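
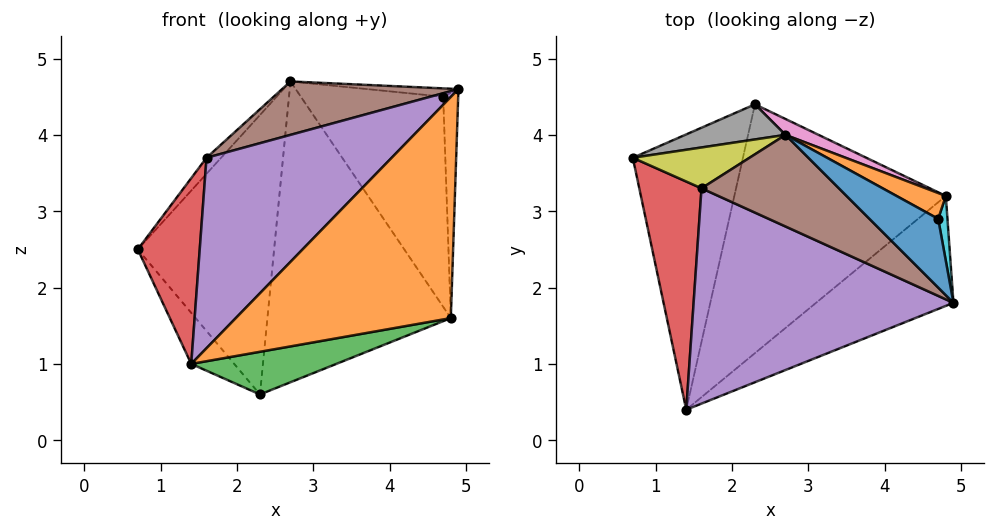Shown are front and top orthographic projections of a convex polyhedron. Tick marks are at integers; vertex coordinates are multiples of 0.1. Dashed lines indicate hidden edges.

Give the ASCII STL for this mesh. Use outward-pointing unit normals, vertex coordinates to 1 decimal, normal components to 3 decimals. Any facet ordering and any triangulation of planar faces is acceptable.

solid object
 facet normal -0.780 0.114 -0.615
  outer loop
   vertex 2.3 4.4 0.6
   vertex 1.4 0.4 1.0
   vertex 0.7 3.7 2.5
  endloop
 endfacet
 facet normal 0.632 -0.694 -0.345
  outer loop
   vertex 4.8 3.2 1.6
   vertex 4.9 1.8 4.6
   vertex 1.4 0.4 1.0
  endloop
 endfacet
 facet normal 0.299 -0.161 -0.941
  outer loop
   vertex 4.8 3.2 1.6
   vertex 1.4 0.4 1.0
   vertex 2.3 4.4 0.6
  endloop
 endfacet
 facet normal -0.796 -0.382 0.470
  outer loop
   vertex 1.6 3.3 3.7
   vertex 0.7 3.7 2.5
   vertex 1.4 0.4 1.0
  endloop
 endfacet
 facet normal -0.451 -0.591 0.669
  outer loop
   vertex 1.6 3.3 3.7
   vertex 1.4 0.4 1.0
   vertex 4.9 1.8 4.6
  endloop
 endfacet
 facet normal -0.421 -0.457 0.783
  outer loop
   vertex 2.7 4.0 4.7
   vertex 1.6 3.3 3.7
   vertex 4.9 1.8 4.6
  endloop
 endfacet
 facet normal 0.417 0.908 0.048
  outer loop
   vertex 2.7 4.0 4.7
   vertex 4.8 3.2 1.6
   vertex 2.3 4.4 0.6
  endloop
 endfacet
 facet normal -0.275 0.954 0.120
  outer loop
   vertex 2.7 4.0 4.7
   vertex 2.3 4.4 0.6
   vertex 0.7 3.7 2.5
  endloop
 endfacet
 facet normal -0.733 0.248 0.633
  outer loop
   vertex 2.7 4.0 4.7
   vertex 0.7 3.7 2.5
   vertex 1.6 3.3 3.7
  endloop
 endfacet
 facet normal 0.982 0.183 0.053
  outer loop
   vertex 4.7 2.9 4.5
   vertex 4.9 1.8 4.6
   vertex 4.8 3.2 1.6
  endloop
 endfacet
 facet normal 0.163 0.119 0.979
  outer loop
   vertex 4.7 2.9 4.5
   vertex 2.7 4.0 4.7
   vertex 4.9 1.8 4.6
  endloop
 endfacet
 facet normal 0.487 0.867 0.106
  outer loop
   vertex 4.7 2.9 4.5
   vertex 4.8 3.2 1.6
   vertex 2.7 4.0 4.7
  endloop
 endfacet
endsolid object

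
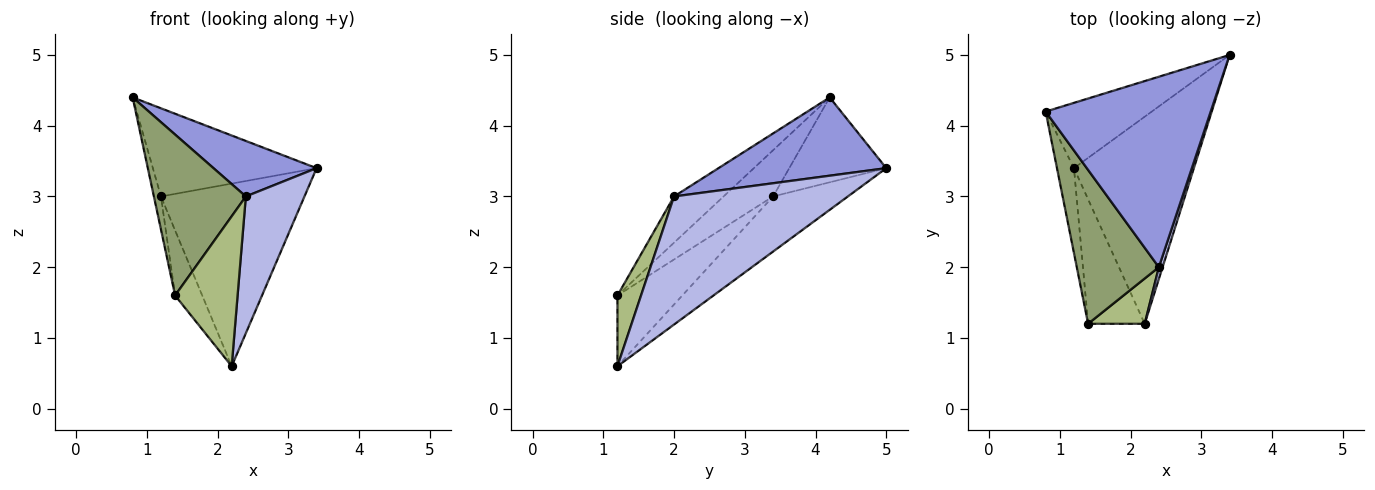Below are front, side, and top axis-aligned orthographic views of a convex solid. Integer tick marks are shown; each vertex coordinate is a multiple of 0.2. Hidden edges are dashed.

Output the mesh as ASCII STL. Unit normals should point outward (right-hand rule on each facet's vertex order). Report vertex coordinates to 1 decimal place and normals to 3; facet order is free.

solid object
 facet normal -0.430 0.726 -0.537
  outer loop
   vertex 1.2 3.4 3.0
   vertex 0.8 4.2 4.4
   vertex 3.4 5.0 3.4
  endloop
 endfacet
 facet normal -0.326 0.625 -0.709
  outer loop
   vertex 1.2 3.4 3.0
   vertex 3.4 5.0 3.4
   vertex 2.2 1.2 0.6
  endloop
 endfacet
 facet normal 0.414 -0.255 0.874
  outer loop
   vertex 2.4 2.0 3.0
   vertex 3.4 5.0 3.4
   vertex 0.8 4.2 4.4
  endloop
 endfacet
 facet normal 0.947 -0.319 0.028
  outer loop
   vertex 2.4 2.0 3.0
   vertex 2.2 1.2 0.6
   vertex 3.4 5.0 3.4
  endloop
 endfacet
 facet normal -0.363 -0.674 0.644
  outer loop
   vertex 1.4 1.2 1.6
   vertex 2.4 2.0 3.0
   vertex 0.8 4.2 4.4
  endloop
 endfacet
 facet normal 0.340 -0.900 0.272
  outer loop
   vertex 1.4 1.2 1.6
   vertex 2.2 1.2 0.6
   vertex 2.4 2.0 3.0
  endloop
 endfacet
 facet normal -0.930 0.133 -0.342
  outer loop
   vertex 1.4 1.2 1.6
   vertex 0.8 4.2 4.4
   vertex 1.2 3.4 3.0
  endloop
 endfacet
 facet normal -0.742 0.310 -0.594
  outer loop
   vertex 1.4 1.2 1.6
   vertex 1.2 3.4 3.0
   vertex 2.2 1.2 0.6
  endloop
 endfacet
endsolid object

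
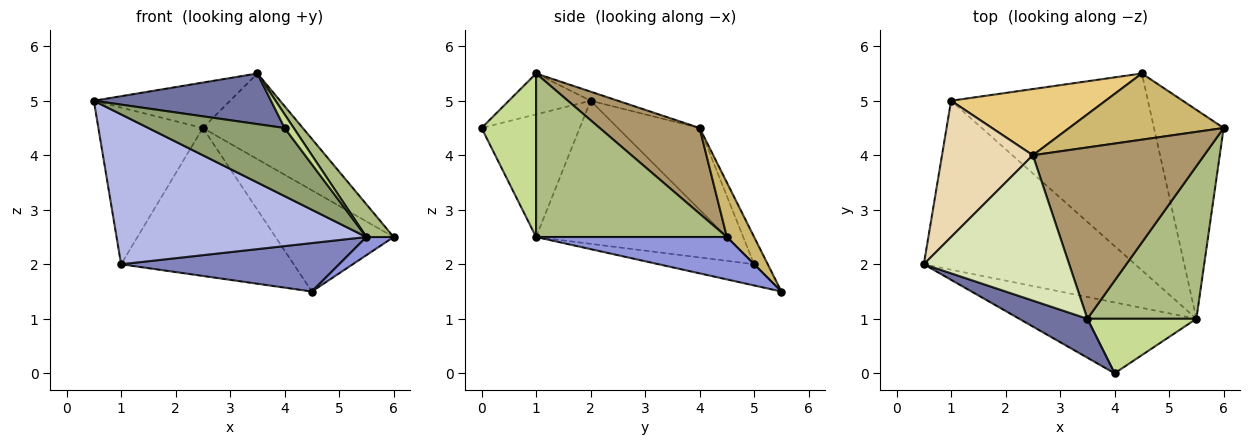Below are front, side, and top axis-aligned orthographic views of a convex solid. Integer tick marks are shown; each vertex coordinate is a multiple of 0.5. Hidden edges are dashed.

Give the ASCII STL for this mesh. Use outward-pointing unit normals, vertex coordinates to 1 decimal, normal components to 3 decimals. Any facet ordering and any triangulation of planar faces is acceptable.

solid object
 facet normal -0.344 -0.744 0.573
  outer loop
   vertex 3.5 1.0 5.5
   vertex 0.5 2.0 5.0
   vertex 4.0 0.0 4.5
  endloop
 endfacet
 facet normal -0.104 -0.238 -0.966
  outer loop
   vertex 5.5 1.0 2.5
   vertex 1.0 5.0 2.0
   vertex 4.5 5.5 1.5
  endloop
 endfacet
 facet normal 0.519 -0.074 -0.852
  outer loop
   vertex 5.5 1.0 2.5
   vertex 4.5 5.5 1.5
   vertex 6.0 4.5 2.5
  endloop
 endfacet
 facet normal -0.452 -0.592 -0.667
  outer loop
   vertex 5.5 1.0 2.5
   vertex 0.5 2.0 5.0
   vertex 1.0 5.0 2.0
  endloop
 endfacet
 facet normal -0.447 -0.620 -0.645
  outer loop
   vertex 5.5 1.0 2.5
   vertex 4.0 0.0 4.5
   vertex 0.5 2.0 5.0
  endloop
 endfacet
 facet normal 0.826 -0.118 0.551
  outer loop
   vertex 5.5 1.0 2.5
   vertex 6.0 4.5 2.5
   vertex 3.5 1.0 5.5
  endloop
 endfacet
 facet normal 0.824 -0.137 0.549
  outer loop
   vertex 5.5 1.0 2.5
   vertex 3.5 1.0 5.5
   vertex 4.0 0.0 4.5
  endloop
 endfacet
 facet normal -0.060 0.298 0.953
  outer loop
   vertex 2.5 4.0 4.5
   vertex 0.5 2.0 5.0
   vertex 3.5 1.0 5.5
  endloop
 endfacet
 facet normal 0.408 0.408 0.816
  outer loop
   vertex 2.5 4.0 4.5
   vertex 3.5 1.0 5.5
   vertex 6.0 4.5 2.5
  endloop
 endfacet
 facet normal 0.190 0.822 0.537
  outer loop
   vertex 2.5 4.0 4.5
   vertex 6.0 4.5 2.5
   vertex 4.5 5.5 1.5
  endloop
 endfacet
 facet normal -0.072 0.910 0.407
  outer loop
   vertex 2.5 4.0 4.5
   vertex 4.5 5.5 1.5
   vertex 1.0 5.0 2.0
  endloop
 endfacet
 facet normal -0.509 0.650 0.565
  outer loop
   vertex 2.5 4.0 4.5
   vertex 1.0 5.0 2.0
   vertex 0.5 2.0 5.0
  endloop
 endfacet
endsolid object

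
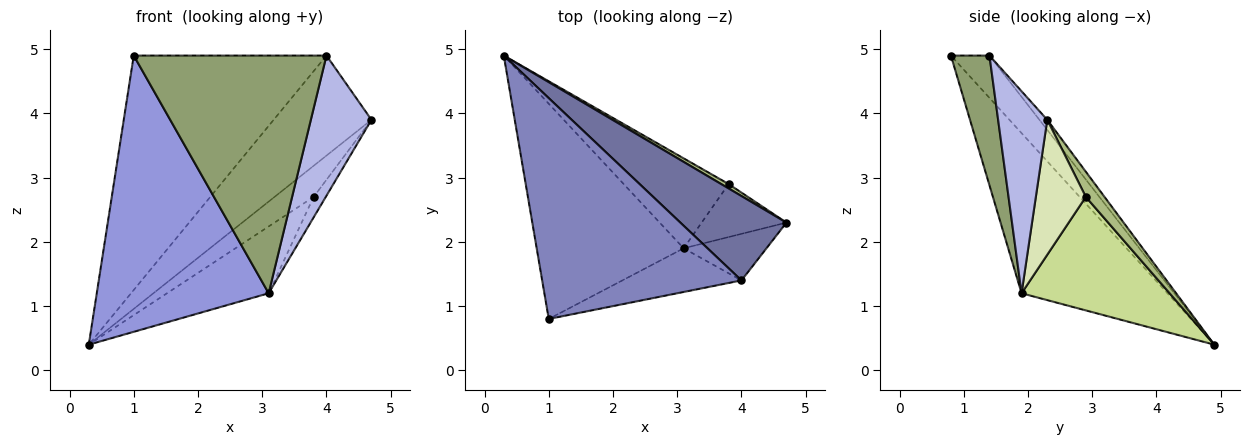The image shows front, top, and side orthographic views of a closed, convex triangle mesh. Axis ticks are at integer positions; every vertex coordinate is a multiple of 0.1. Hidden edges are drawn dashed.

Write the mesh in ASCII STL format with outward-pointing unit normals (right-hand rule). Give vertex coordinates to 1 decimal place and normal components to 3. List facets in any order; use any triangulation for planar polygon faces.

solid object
 facet normal -0.061 0.763 0.644
  outer loop
   vertex 4.0 1.4 4.9
   vertex 4.7 2.3 3.9
   vertex 0.3 4.9 0.4
  endloop
 endfacet
 facet normal -0.144 0.720 0.679
  outer loop
   vertex 4.0 1.4 4.9
   vertex 0.3 4.9 0.4
   vertex 1.0 0.8 4.9
  endloop
 endfacet
 facet normal -0.556 -0.655 -0.511
  outer loop
   vertex 3.1 1.9 1.2
   vertex 1.0 0.8 4.9
   vertex 0.3 4.9 0.4
  endloop
 endfacet
 facet normal 0.610 -0.752 -0.250
  outer loop
   vertex 3.1 1.9 1.2
   vertex 4.7 2.3 3.9
   vertex 4.0 1.4 4.9
  endloop
 endfacet
 facet normal 0.193 -0.965 -0.177
  outer loop
   vertex 3.1 1.9 1.2
   vertex 4.0 1.4 4.9
   vertex 1.0 0.8 4.9
  endloop
 endfacet
 facet normal 0.428 0.895 0.126
  outer loop
   vertex 3.8 2.9 2.7
   vertex 0.3 4.9 0.4
   vertex 4.7 2.3 3.9
  endloop
 endfacet
 facet normal 0.656 0.450 -0.606
  outer loop
   vertex 3.8 2.9 2.7
   vertex 3.1 1.9 1.2
   vertex 0.3 4.9 0.4
  endloop
 endfacet
 facet normal 0.829 0.201 -0.521
  outer loop
   vertex 3.8 2.9 2.7
   vertex 4.7 2.3 3.9
   vertex 3.1 1.9 1.2
  endloop
 endfacet
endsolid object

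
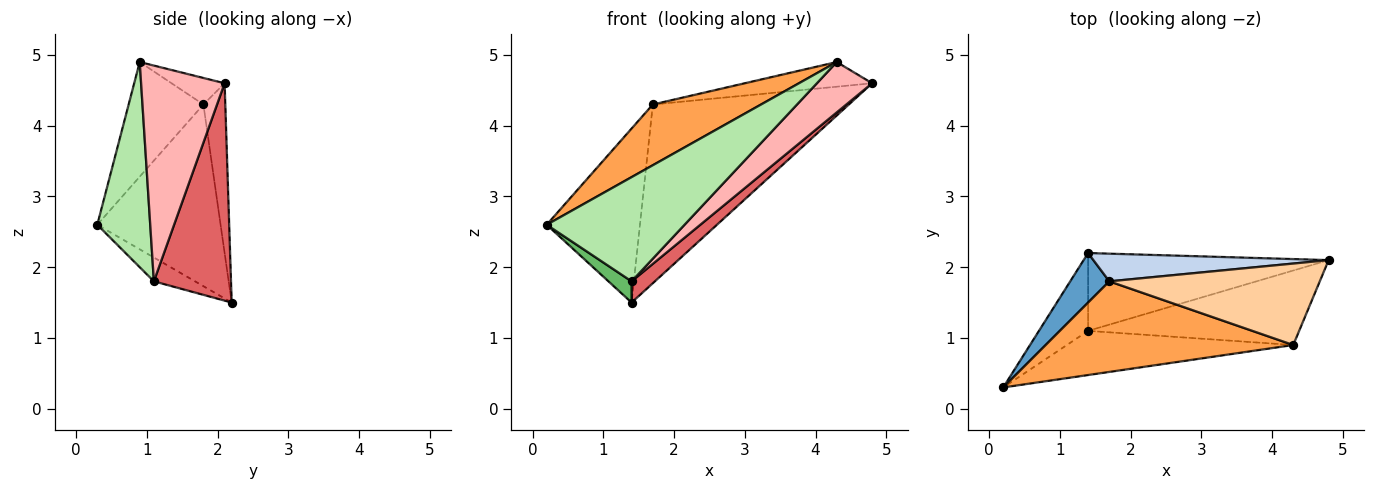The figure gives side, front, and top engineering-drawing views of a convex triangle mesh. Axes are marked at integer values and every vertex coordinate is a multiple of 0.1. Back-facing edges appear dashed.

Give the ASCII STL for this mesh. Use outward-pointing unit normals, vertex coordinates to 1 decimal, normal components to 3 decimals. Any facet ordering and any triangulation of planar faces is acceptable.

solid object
 facet normal -0.786 0.594 0.169
  outer loop
   vertex 1.7 1.8 4.3
   vertex 1.4 2.2 1.5
   vertex 0.2 0.3 2.6
  endloop
 endfacet
 facet normal -0.110 0.982 0.152
  outer loop
   vertex 1.7 1.8 4.3
   vertex 4.8 2.1 4.6
   vertex 1.4 2.2 1.5
  endloop
 endfacet
 facet normal -0.359 -0.520 0.775
  outer loop
   vertex 1.7 1.8 4.3
   vertex 0.2 0.3 2.6
   vertex 4.3 0.9 4.9
  endloop
 endfacet
 facet normal -0.120 0.287 0.950
  outer loop
   vertex 1.7 1.8 4.3
   vertex 4.3 0.9 4.9
   vertex 4.8 2.1 4.6
  endloop
 endfacet
 facet normal -0.424 -0.238 -0.874
  outer loop
   vertex 1.4 1.1 1.8
   vertex 0.2 0.3 2.6
   vertex 1.4 2.2 1.5
  endloop
 endfacet
 facet normal 0.333 -0.868 -0.368
  outer loop
   vertex 1.4 1.1 1.8
   vertex 4.3 0.9 4.9
   vertex 0.2 0.3 2.6
  endloop
 endfacet
 facet normal 0.657 -0.198 -0.727
  outer loop
   vertex 1.4 1.1 1.8
   vertex 1.4 2.2 1.5
   vertex 4.8 2.1 4.6
  endloop
 endfacet
 facet normal 0.646 -0.427 -0.632
  outer loop
   vertex 1.4 1.1 1.8
   vertex 4.8 2.1 4.6
   vertex 4.3 0.9 4.9
  endloop
 endfacet
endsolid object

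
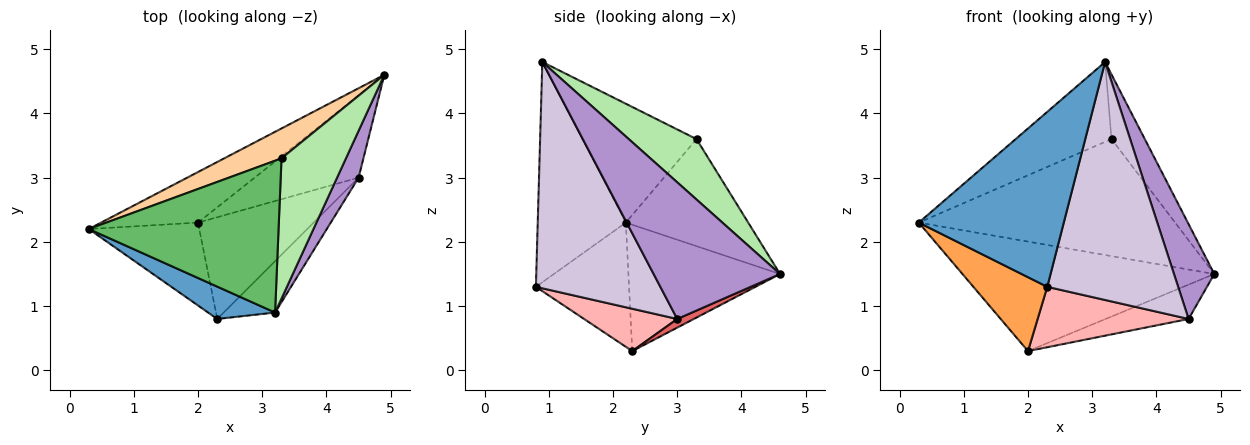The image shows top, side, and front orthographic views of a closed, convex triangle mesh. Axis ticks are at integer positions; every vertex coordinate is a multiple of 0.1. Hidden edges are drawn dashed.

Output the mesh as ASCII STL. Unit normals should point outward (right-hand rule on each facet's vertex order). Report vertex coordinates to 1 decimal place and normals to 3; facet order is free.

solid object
 facet normal -0.513 -0.844 0.156
  outer loop
   vertex 2.3 0.8 1.3
   vertex 3.2 0.9 4.8
   vertex 0.3 2.2 2.3
  endloop
 endfacet
 facet normal -0.480 0.797 -0.368
  outer loop
   vertex 2.0 2.3 0.3
   vertex 0.3 2.2 2.3
   vertex 4.9 4.6 1.5
  endloop
 endfacet
 facet normal -0.643 -0.510 -0.572
  outer loop
   vertex 2.0 2.3 0.3
   vertex 2.3 0.8 1.3
   vertex 0.3 2.2 2.3
  endloop
 endfacet
 facet normal -0.420 0.879 0.225
  outer loop
   vertex 3.3 3.3 3.6
   vertex 4.9 4.6 1.5
   vertex 0.3 2.2 2.3
  endloop
 endfacet
 facet normal -0.485 0.407 0.774
  outer loop
   vertex 3.3 3.3 3.6
   vertex 0.3 2.2 2.3
   vertex 3.2 0.9 4.8
  endloop
 endfacet
 facet normal 0.648 0.319 0.691
  outer loop
   vertex 3.3 3.3 3.6
   vertex 3.2 0.9 4.8
   vertex 4.9 4.6 1.5
  endloop
 endfacet
 facet normal 0.077 0.383 -0.920
  outer loop
   vertex 4.5 3.0 0.8
   vertex 2.0 2.3 0.3
   vertex 4.9 4.6 1.5
  endloop
 endfacet
 facet normal 0.300 -0.487 -0.820
  outer loop
   vertex 4.5 3.0 0.8
   vertex 2.3 0.8 1.3
   vertex 2.0 2.3 0.3
  endloop
 endfacet
 facet normal 0.942 -0.300 0.148
  outer loop
   vertex 4.5 3.0 0.8
   vertex 4.9 4.6 1.5
   vertex 3.2 0.9 4.8
  endloop
 endfacet
 facet normal 0.681 -0.716 -0.155
  outer loop
   vertex 4.5 3.0 0.8
   vertex 3.2 0.9 4.8
   vertex 2.3 0.8 1.3
  endloop
 endfacet
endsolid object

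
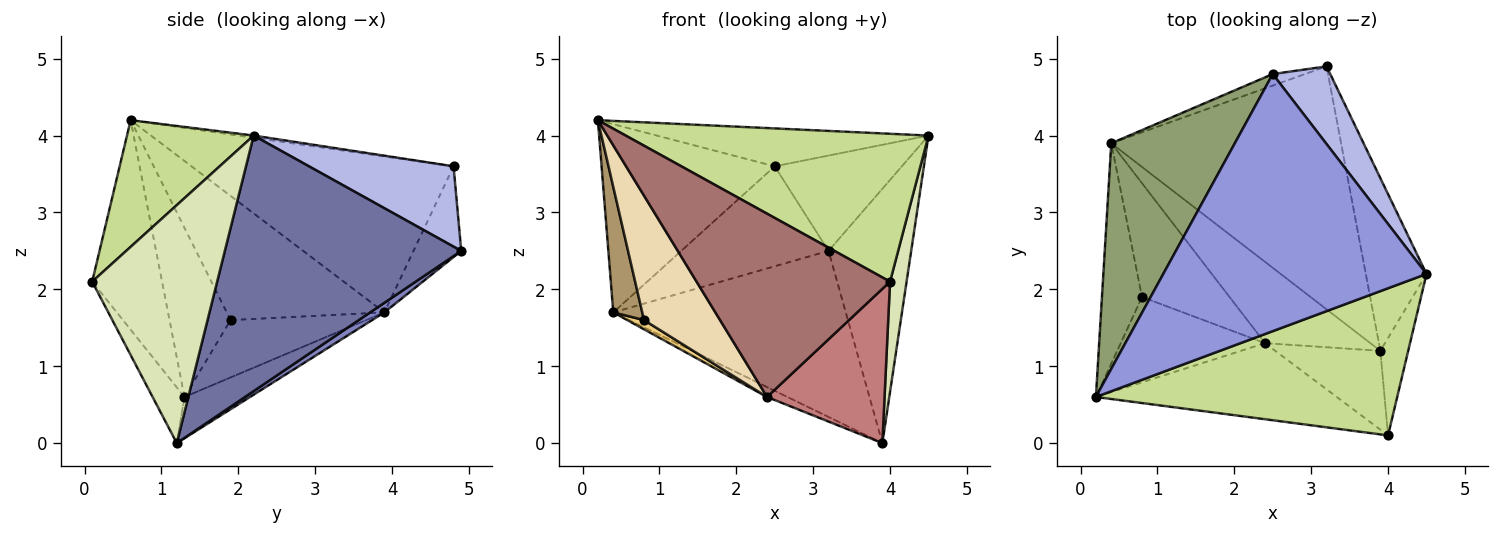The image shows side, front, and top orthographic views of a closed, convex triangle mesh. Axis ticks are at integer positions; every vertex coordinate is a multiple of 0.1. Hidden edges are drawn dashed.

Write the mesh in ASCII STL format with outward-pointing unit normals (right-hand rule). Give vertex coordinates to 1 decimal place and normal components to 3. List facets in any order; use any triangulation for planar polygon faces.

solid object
 facet normal 0.921 0.322 -0.219
  outer loop
   vertex 3.9 1.2 0.0
   vertex 3.2 4.9 2.5
   vertex 4.5 2.2 4.0
  endloop
 endfacet
 facet normal 0.034 0.564 -0.825
  outer loop
   vertex 0.4 3.9 1.7
   vertex 3.2 4.9 2.5
   vertex 3.9 1.2 0.0
  endloop
 endfacet
 facet normal -0.008 0.146 0.989
  outer loop
   vertex 2.5 4.8 3.6
   vertex 0.2 0.6 4.2
   vertex 4.5 2.2 4.0
  endloop
 endfacet
 facet normal 0.661 0.582 0.474
  outer loop
   vertex 2.5 4.8 3.6
   vertex 4.5 2.2 4.0
   vertex 3.2 4.9 2.5
  endloop
 endfacet
 facet normal -0.696 0.460 0.551
  outer loop
   vertex 2.5 4.8 3.6
   vertex 0.4 3.9 1.7
   vertex 0.2 0.6 4.2
  endloop
 endfacet
 facet normal -0.307 0.946 -0.109
  outer loop
   vertex 2.5 4.8 3.6
   vertex 3.2 4.9 2.5
   vertex 0.4 3.9 1.7
  endloop
 endfacet
 facet normal 0.284 -0.680 0.676
  outer loop
   vertex 4.0 0.1 2.1
   vertex 4.5 2.2 4.0
   vertex 0.2 0.6 4.2
  endloop
 endfacet
 facet normal 0.985 -0.130 -0.115
  outer loop
   vertex 4.0 0.1 2.1
   vertex 3.9 1.2 0.0
   vertex 4.5 2.2 4.0
  endloop
 endfacet
 facet normal -0.937 -0.172 -0.303
  outer loop
   vertex 0.8 1.9 1.6
   vertex 0.2 0.6 4.2
   vertex 0.4 3.9 1.7
  endloop
 endfacet
 facet normal -0.363 0.113 -0.925
  outer loop
   vertex 2.4 1.3 0.6
   vertex 0.4 3.9 1.7
   vertex 3.9 1.2 0.0
  endloop
 endfacet
 facet normal -0.547 -0.068 -0.834
  outer loop
   vertex 2.4 1.3 0.6
   vertex 0.8 1.9 1.6
   vertex 0.4 3.9 1.7
  endloop
 endfacet
 facet normal -0.552 -0.688 -0.471
  outer loop
   vertex 2.4 1.3 0.6
   vertex 0.2 0.6 4.2
   vertex 0.8 1.9 1.6
  endloop
 endfacet
 facet normal -0.316 -0.876 -0.364
  outer loop
   vertex 2.4 1.3 0.6
   vertex 4.0 0.1 2.1
   vertex 0.2 0.6 4.2
  endloop
 endfacet
 facet normal -0.235 -0.866 -0.442
  outer loop
   vertex 2.4 1.3 0.6
   vertex 3.9 1.2 0.0
   vertex 4.0 0.1 2.1
  endloop
 endfacet
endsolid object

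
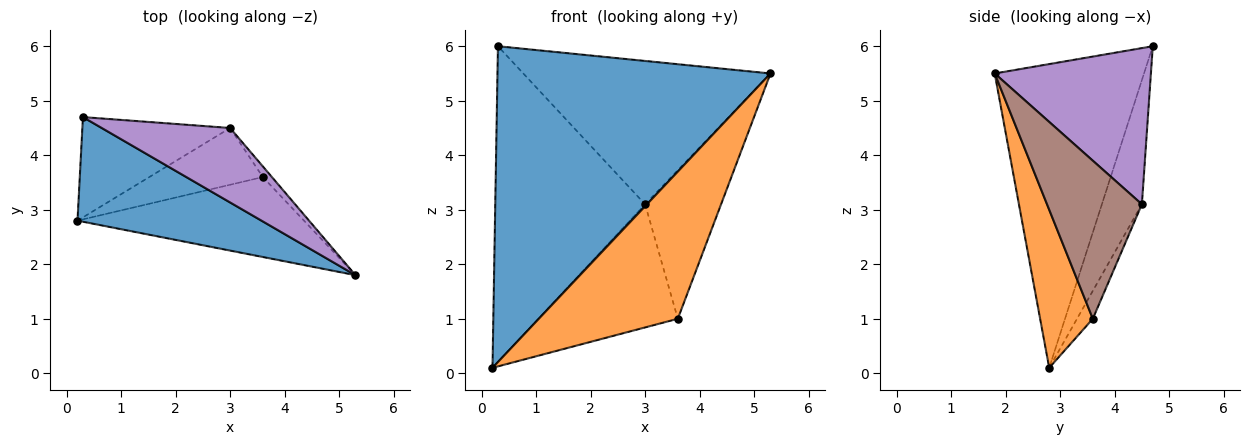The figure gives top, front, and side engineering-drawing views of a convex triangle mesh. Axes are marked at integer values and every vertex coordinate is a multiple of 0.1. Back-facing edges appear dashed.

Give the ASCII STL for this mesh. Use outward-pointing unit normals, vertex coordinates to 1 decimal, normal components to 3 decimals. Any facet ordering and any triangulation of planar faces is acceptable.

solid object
 facet normal -0.461 -0.843 0.279
  outer loop
   vertex 0.3 4.7 6.0
   vertex 0.2 2.8 0.1
   vertex 5.3 1.8 5.5
  endloop
 endfacet
 facet normal 0.316 -0.834 -0.453
  outer loop
   vertex 3.6 3.6 1.0
   vertex 5.3 1.8 5.5
   vertex 0.2 2.8 0.1
  endloop
 endfacet
 facet normal -0.247 0.924 -0.293
  outer loop
   vertex 3.0 4.5 3.1
   vertex 0.2 2.8 0.1
   vertex 0.3 4.7 6.0
  endloop
 endfacet
 facet normal -0.102 0.903 -0.416
  outer loop
   vertex 3.0 4.5 3.1
   vertex 3.6 3.6 1.0
   vertex 0.2 2.8 0.1
  endloop
 endfacet
 facet normal 0.489 0.774 0.402
  outer loop
   vertex 3.0 4.5 3.1
   vertex 0.3 4.7 6.0
   vertex 5.3 1.8 5.5
  endloop
 endfacet
 facet normal 0.780 0.624 -0.045
  outer loop
   vertex 3.0 4.5 3.1
   vertex 5.3 1.8 5.5
   vertex 3.6 3.6 1.0
  endloop
 endfacet
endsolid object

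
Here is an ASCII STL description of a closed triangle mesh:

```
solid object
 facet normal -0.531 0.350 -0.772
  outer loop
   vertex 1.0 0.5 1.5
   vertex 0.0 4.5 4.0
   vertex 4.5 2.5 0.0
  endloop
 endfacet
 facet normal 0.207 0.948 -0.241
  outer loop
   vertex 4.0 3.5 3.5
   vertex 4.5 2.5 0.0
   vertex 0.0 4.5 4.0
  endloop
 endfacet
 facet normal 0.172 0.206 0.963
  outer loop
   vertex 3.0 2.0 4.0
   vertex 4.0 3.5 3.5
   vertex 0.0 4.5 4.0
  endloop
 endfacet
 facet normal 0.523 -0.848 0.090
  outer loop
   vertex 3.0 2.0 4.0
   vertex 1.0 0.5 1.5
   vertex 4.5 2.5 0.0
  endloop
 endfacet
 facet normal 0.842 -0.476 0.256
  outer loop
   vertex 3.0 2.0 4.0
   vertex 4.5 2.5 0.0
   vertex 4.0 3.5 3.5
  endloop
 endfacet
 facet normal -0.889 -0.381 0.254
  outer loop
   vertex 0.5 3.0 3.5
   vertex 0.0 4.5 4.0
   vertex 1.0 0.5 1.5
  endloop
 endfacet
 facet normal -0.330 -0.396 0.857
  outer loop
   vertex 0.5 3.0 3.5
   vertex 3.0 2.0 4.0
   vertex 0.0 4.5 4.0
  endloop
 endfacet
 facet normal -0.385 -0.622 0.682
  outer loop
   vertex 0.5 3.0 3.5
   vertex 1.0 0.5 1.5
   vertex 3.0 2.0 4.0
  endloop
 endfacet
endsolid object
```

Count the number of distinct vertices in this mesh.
6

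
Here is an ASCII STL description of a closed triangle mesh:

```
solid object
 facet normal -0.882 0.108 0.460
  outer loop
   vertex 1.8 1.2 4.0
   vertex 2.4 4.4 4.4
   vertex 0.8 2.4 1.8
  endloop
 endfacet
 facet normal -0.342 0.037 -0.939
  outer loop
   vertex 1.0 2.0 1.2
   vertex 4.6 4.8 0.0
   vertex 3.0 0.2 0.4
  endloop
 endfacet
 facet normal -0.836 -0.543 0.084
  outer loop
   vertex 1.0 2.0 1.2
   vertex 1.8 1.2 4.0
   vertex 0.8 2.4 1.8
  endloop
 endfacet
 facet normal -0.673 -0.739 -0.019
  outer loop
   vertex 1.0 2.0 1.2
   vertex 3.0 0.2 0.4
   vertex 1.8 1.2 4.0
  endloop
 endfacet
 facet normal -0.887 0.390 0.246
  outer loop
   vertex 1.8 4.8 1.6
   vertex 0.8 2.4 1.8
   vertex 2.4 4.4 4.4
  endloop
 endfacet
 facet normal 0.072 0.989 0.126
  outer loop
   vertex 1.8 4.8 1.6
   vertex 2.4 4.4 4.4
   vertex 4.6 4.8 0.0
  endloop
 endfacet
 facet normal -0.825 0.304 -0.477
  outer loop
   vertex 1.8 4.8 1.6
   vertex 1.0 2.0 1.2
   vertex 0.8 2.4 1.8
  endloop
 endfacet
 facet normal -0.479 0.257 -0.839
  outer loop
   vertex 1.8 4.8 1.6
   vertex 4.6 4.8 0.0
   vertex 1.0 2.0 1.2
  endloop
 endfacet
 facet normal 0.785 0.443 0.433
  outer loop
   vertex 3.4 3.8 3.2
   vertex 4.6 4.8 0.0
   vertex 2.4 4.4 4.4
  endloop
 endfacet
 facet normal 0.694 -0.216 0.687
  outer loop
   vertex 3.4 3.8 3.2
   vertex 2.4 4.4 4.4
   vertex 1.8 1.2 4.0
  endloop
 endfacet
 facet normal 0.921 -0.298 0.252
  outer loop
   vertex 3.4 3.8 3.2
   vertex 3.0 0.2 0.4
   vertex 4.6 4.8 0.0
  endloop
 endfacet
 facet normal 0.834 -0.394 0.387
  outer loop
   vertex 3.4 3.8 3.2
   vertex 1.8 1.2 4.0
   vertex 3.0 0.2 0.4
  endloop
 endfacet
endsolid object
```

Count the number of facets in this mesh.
12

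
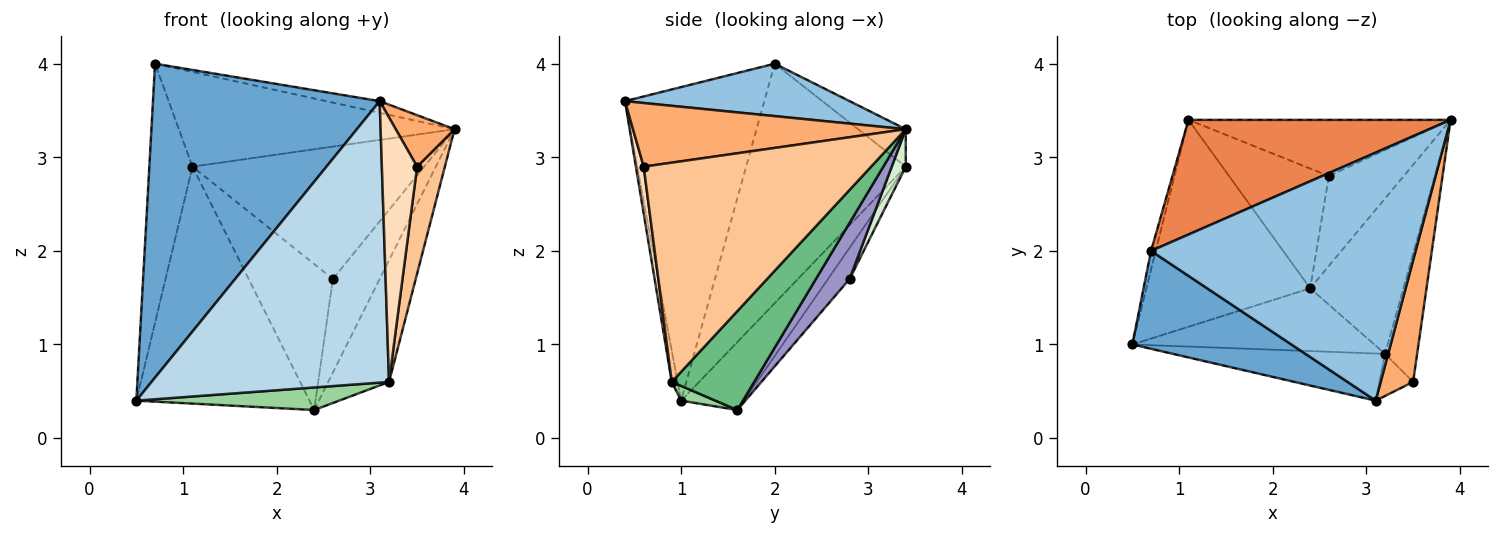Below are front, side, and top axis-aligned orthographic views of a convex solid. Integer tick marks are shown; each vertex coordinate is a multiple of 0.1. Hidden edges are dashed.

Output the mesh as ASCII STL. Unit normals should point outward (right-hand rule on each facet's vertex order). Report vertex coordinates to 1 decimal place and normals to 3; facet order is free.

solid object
 facet normal -0.506 -0.823 0.257
  outer loop
   vertex 0.7 2.0 4.0
   vertex 0.5 1.0 0.4
   vertex 3.1 0.4 3.6
  endloop
 endfacet
 facet normal 0.194 0.046 0.980
  outer loop
   vertex 0.7 2.0 4.0
   vertex 3.1 0.4 3.6
   vertex 3.9 3.4 3.3
  endloop
 endfacet
 facet normal -0.024 -0.986 -0.165
  outer loop
   vertex 3.2 0.9 0.6
   vertex 3.1 0.4 3.6
   vertex 0.5 1.0 0.4
  endloop
 endfacet
 facet normal -0.965 0.261 -0.019
  outer loop
   vertex 1.1 3.4 2.9
   vertex 0.5 1.0 0.4
   vertex 0.7 2.0 4.0
  endloop
 endfacet
 facet normal -0.109 0.633 0.766
  outer loop
   vertex 1.1 3.4 2.9
   vertex 0.7 2.0 4.0
   vertex 3.9 3.4 3.3
  endloop
 endfacet
 facet normal 0.875 -0.189 0.446
  outer loop
   vertex 3.5 0.6 2.9
   vertex 3.9 3.4 3.3
   vertex 3.1 0.4 3.6
  endloop
 endfacet
 facet normal 0.982 -0.120 -0.144
  outer loop
   vertex 3.5 0.6 2.9
   vertex 3.2 0.9 0.6
   vertex 3.9 3.4 3.3
  endloop
 endfacet
 facet normal 0.213 -0.965 -0.154
  outer loop
   vertex 3.5 0.6 2.9
   vertex 3.1 0.4 3.6
   vertex 3.2 0.9 0.6
  endloop
 endfacet
 facet normal 0.641 0.473 -0.604
  outer loop
   vertex 2.4 1.6 0.3
   vertex 3.9 3.4 3.3
   vertex 3.2 0.9 0.6
  endloop
 endfacet
 facet normal 0.057 -0.337 -0.940
  outer loop
   vertex 2.4 1.6 0.3
   vertex 3.2 0.9 0.6
   vertex 0.5 1.0 0.4
  endloop
 endfacet
 facet normal -0.263 0.727 -0.635
  outer loop
   vertex 2.4 1.6 0.3
   vertex 0.5 1.0 0.4
   vertex 1.1 3.4 2.9
  endloop
 endfacet
 facet normal 0.056 0.919 -0.390
  outer loop
   vertex 2.6 2.8 1.7
   vertex 1.1 3.4 2.9
   vertex 3.9 3.4 3.3
  endloop
 endfacet
 facet normal 0.461 0.640 -0.615
  outer loop
   vertex 2.6 2.8 1.7
   vertex 3.9 3.4 3.3
   vertex 2.4 1.6 0.3
  endloop
 endfacet
 facet normal -0.194 0.758 -0.622
  outer loop
   vertex 2.6 2.8 1.7
   vertex 2.4 1.6 0.3
   vertex 1.1 3.4 2.9
  endloop
 endfacet
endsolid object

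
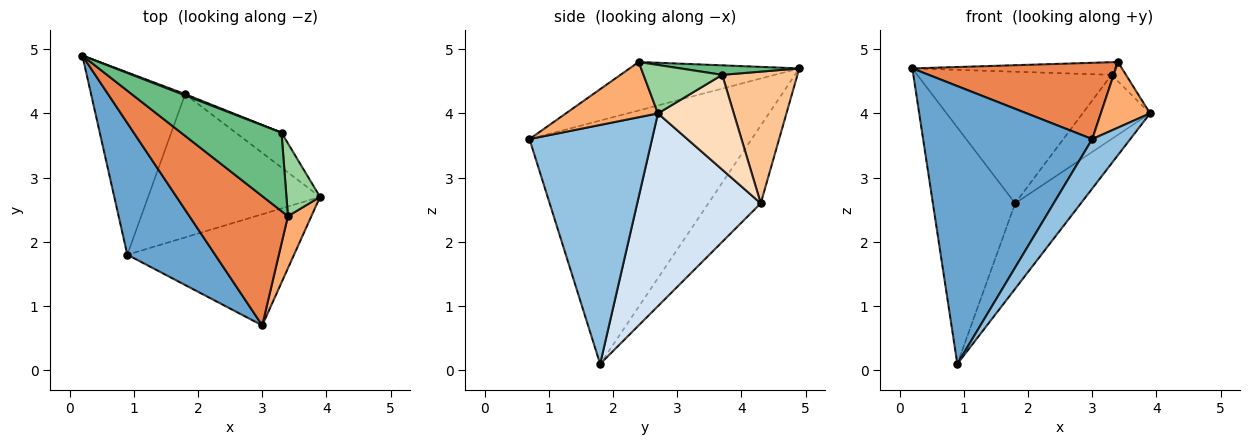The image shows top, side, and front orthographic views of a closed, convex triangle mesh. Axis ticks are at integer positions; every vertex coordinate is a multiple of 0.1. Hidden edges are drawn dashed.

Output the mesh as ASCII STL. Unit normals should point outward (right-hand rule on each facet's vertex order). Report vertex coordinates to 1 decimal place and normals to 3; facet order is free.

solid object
 facet normal -0.765 -0.582 0.276
  outer loop
   vertex 3.0 0.7 3.6
   vertex 0.2 4.9 4.7
   vertex 0.9 1.8 0.1
  endloop
 endfacet
 facet normal 0.795 -0.247 -0.554
  outer loop
   vertex 3.0 0.7 3.6
   vertex 0.9 1.8 0.1
   vertex 3.9 2.7 4.0
  endloop
 endfacet
 facet normal -0.450 0.707 -0.545
  outer loop
   vertex 1.8 4.3 2.6
   vertex 0.9 1.8 0.1
   vertex 0.2 4.9 4.7
  endloop
 endfacet
 facet normal 0.694 0.369 -0.619
  outer loop
   vertex 1.8 4.3 2.6
   vertex 3.9 2.7 4.0
   vertex 0.9 1.8 0.1
  endloop
 endfacet
 facet normal -0.390 -0.468 0.793
  outer loop
   vertex 3.4 2.4 4.8
   vertex 0.2 4.9 4.7
   vertex 3.0 0.7 3.6
  endloop
 endfacet
 facet normal 0.826 -0.442 0.351
  outer loop
   vertex 3.4 2.4 4.8
   vertex 3.0 0.7 3.6
   vertex 3.9 2.7 4.0
  endloop
 endfacet
 facet normal 0.361 0.932 0.009
  outer loop
   vertex 3.3 3.7 4.6
   vertex 1.8 4.3 2.6
   vertex 0.2 4.9 4.7
  endloop
 endfacet
 facet normal 0.703 0.625 -0.339
  outer loop
   vertex 3.3 3.7 4.6
   vertex 3.9 2.7 4.0
   vertex 1.8 4.3 2.6
  endloop
 endfacet
 facet normal 0.093 0.158 0.983
  outer loop
   vertex 3.3 3.7 4.6
   vertex 0.2 4.9 4.7
   vertex 3.4 2.4 4.8
  endloop
 endfacet
 facet normal 0.812 0.149 0.564
  outer loop
   vertex 3.3 3.7 4.6
   vertex 3.4 2.4 4.8
   vertex 3.9 2.7 4.0
  endloop
 endfacet
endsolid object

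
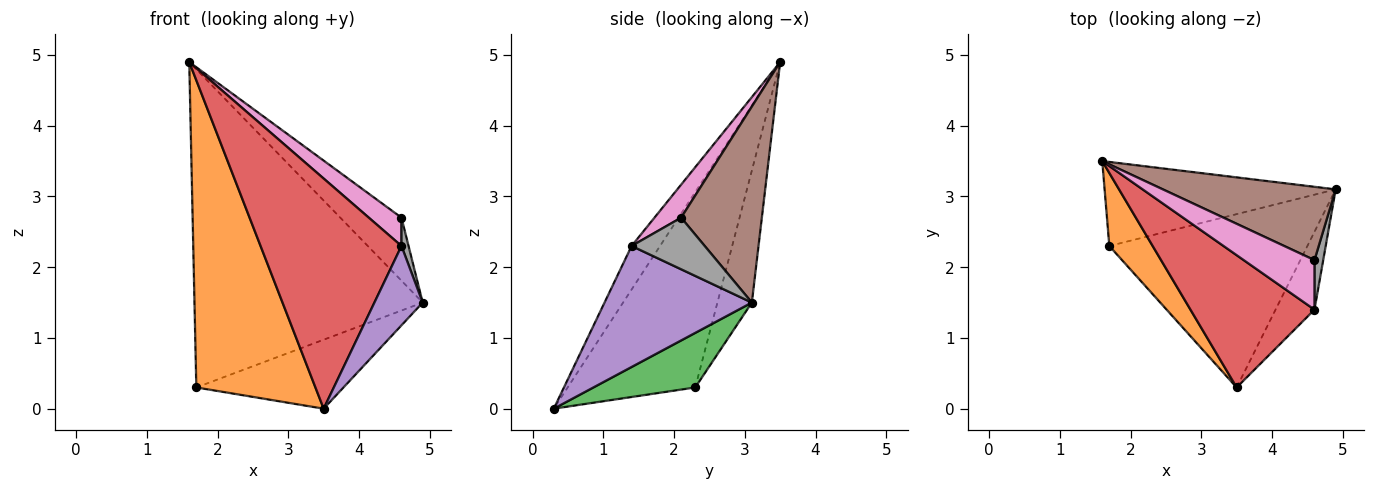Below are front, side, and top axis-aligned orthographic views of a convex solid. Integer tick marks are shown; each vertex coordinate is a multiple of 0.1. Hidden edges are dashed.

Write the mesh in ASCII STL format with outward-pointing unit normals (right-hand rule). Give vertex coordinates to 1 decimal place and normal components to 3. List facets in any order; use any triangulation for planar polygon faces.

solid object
 facet normal -0.144 0.957 -0.253
  outer loop
   vertex 1.7 2.3 0.3
   vertex 1.6 3.5 4.9
   vertex 4.9 3.1 1.5
  endloop
 endfacet
 facet normal -0.722 -0.673 0.160
  outer loop
   vertex 1.7 2.3 0.3
   vertex 3.5 0.3 0.0
   vertex 1.6 3.5 4.9
  endloop
 endfacet
 facet normal 0.248 0.358 -0.900
  outer loop
   vertex 1.7 2.3 0.3
   vertex 4.9 3.1 1.5
   vertex 3.5 0.3 0.0
  endloop
 endfacet
 facet normal -0.172 -0.854 0.491
  outer loop
   vertex 4.6 1.4 2.3
   vertex 1.6 3.5 4.9
   vertex 3.5 0.3 0.0
  endloop
 endfacet
 facet normal 0.909 -0.298 -0.292
  outer loop
   vertex 4.6 1.4 2.3
   vertex 3.5 0.3 0.0
   vertex 4.9 3.1 1.5
  endloop
 endfacet
 facet normal 0.652 0.494 0.575
  outer loop
   vertex 4.6 2.1 2.7
   vertex 4.9 3.1 1.5
   vertex 1.6 3.5 4.9
  endloop
 endfacet
 facet normal 0.376 -0.460 0.805
  outer loop
   vertex 4.6 2.1 2.7
   vertex 1.6 3.5 4.9
   vertex 4.6 1.4 2.3
  endloop
 endfacet
 facet normal 0.982 -0.095 0.166
  outer loop
   vertex 4.6 2.1 2.7
   vertex 4.6 1.4 2.3
   vertex 4.9 3.1 1.5
  endloop
 endfacet
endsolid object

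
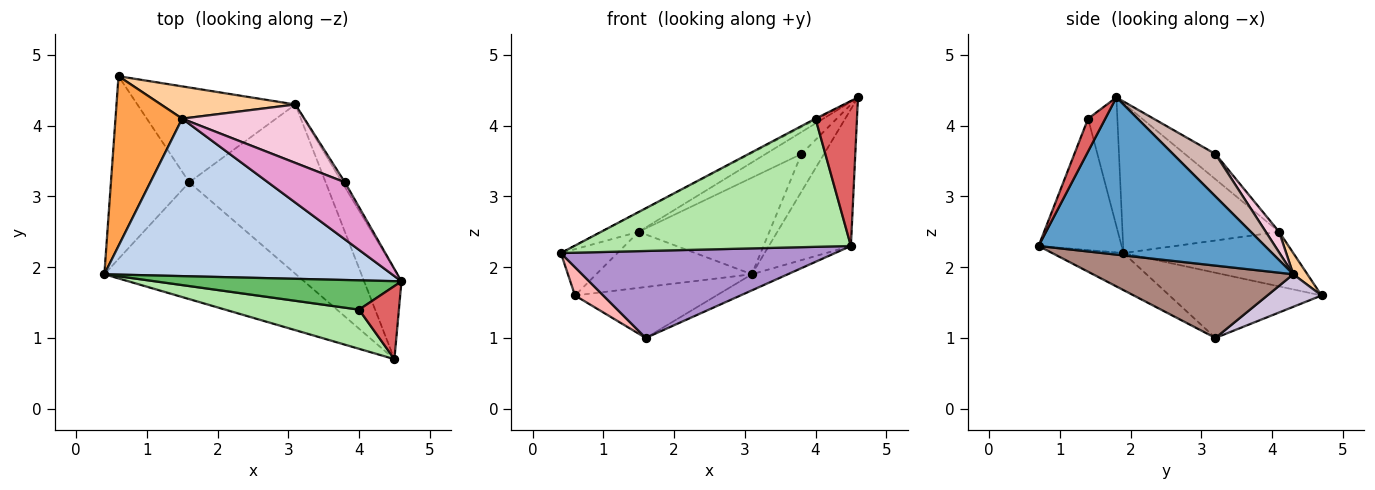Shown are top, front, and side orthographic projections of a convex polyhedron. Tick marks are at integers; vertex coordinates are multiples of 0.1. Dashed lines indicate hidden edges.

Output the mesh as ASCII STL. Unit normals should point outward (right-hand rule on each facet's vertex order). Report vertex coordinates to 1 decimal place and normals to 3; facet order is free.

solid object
 facet normal 0.918 0.333 -0.218
  outer loop
   vertex 3.1 4.3 1.9
   vertex 4.6 1.8 4.4
   vertex 4.5 0.7 2.3
  endloop
 endfacet
 facet normal -0.459 0.109 0.882
  outer loop
   vertex 1.5 4.1 2.5
   vertex 0.4 1.9 2.2
   vertex 4.6 1.8 4.4
  endloop
 endfacet
 facet normal -0.620 0.207 0.757
  outer loop
   vertex 1.5 4.1 2.5
   vertex 0.6 4.7 1.6
   vertex 0.4 1.9 2.2
  endloop
 endfacet
 facet normal 0.079 0.864 0.497
  outer loop
   vertex 1.5 4.1 2.5
   vertex 3.1 4.3 1.9
   vertex 0.6 4.7 1.6
  endloop
 endfacet
 facet normal -0.463 0.031 0.886
  outer loop
   vertex 4.0 1.4 4.1
   vertex 4.6 1.8 4.4
   vertex 0.4 1.9 2.2
  endloop
 endfacet
 facet normal -0.276 -0.919 0.281
  outer loop
   vertex 4.0 1.4 4.1
   vertex 0.4 1.9 2.2
   vertex 4.5 0.7 2.3
  endloop
 endfacet
 facet normal 0.347 -0.837 0.422
  outer loop
   vertex 4.0 1.4 4.1
   vertex 4.5 0.7 2.3
   vertex 4.6 1.8 4.4
  endloop
 endfacet
 facet normal -0.635 -0.118 -0.763
  outer loop
   vertex 1.6 3.2 1.0
   vertex 0.4 1.9 2.2
   vertex 0.6 4.7 1.6
  endloop
 endfacet
 facet normal -0.153 -0.590 -0.793
  outer loop
   vertex 1.6 3.2 1.0
   vertex 4.5 0.7 2.3
   vertex 0.4 1.9 2.2
  endloop
 endfacet
 facet normal 0.179 0.466 -0.867
  outer loop
   vertex 1.6 3.2 1.0
   vertex 0.6 4.7 1.6
   vertex 3.1 4.3 1.9
  endloop
 endfacet
 facet normal 0.467 0.084 -0.880
  outer loop
   vertex 1.6 3.2 1.0
   vertex 3.1 4.3 1.9
   vertex 4.5 0.7 2.3
  endloop
 endfacet
 facet normal 0.881 0.470 -0.059
  outer loop
   vertex 3.8 3.2 3.6
   vertex 4.6 1.8 4.4
   vertex 3.1 4.3 1.9
  endloop
 endfacet
 facet normal -0.293 0.343 0.893
  outer loop
   vertex 3.8 3.2 3.6
   vertex 1.5 4.1 2.5
   vertex 4.6 1.8 4.4
  endloop
 endfacet
 facet normal 0.087 0.852 0.516
  outer loop
   vertex 3.8 3.2 3.6
   vertex 3.1 4.3 1.9
   vertex 1.5 4.1 2.5
  endloop
 endfacet
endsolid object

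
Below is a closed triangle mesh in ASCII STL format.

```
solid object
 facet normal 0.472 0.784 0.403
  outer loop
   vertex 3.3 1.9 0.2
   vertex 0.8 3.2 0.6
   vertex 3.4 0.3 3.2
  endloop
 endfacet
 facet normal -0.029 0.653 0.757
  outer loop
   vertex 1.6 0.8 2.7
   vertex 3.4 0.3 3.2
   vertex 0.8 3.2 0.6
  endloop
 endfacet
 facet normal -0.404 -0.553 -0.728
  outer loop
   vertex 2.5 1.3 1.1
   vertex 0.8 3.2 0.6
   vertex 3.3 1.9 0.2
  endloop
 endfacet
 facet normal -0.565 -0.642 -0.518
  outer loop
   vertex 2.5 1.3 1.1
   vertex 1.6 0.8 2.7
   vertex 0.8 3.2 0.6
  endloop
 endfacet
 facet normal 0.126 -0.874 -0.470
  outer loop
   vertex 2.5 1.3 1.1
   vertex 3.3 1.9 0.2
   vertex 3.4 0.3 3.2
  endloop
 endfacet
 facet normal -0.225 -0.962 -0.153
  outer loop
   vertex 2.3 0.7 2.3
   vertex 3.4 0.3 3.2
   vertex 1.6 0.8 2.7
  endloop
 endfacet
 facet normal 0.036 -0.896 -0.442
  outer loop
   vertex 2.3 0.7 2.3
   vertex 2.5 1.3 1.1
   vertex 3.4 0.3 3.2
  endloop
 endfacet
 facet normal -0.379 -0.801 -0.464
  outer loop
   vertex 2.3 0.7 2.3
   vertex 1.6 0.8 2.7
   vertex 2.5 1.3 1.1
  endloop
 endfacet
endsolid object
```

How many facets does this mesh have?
8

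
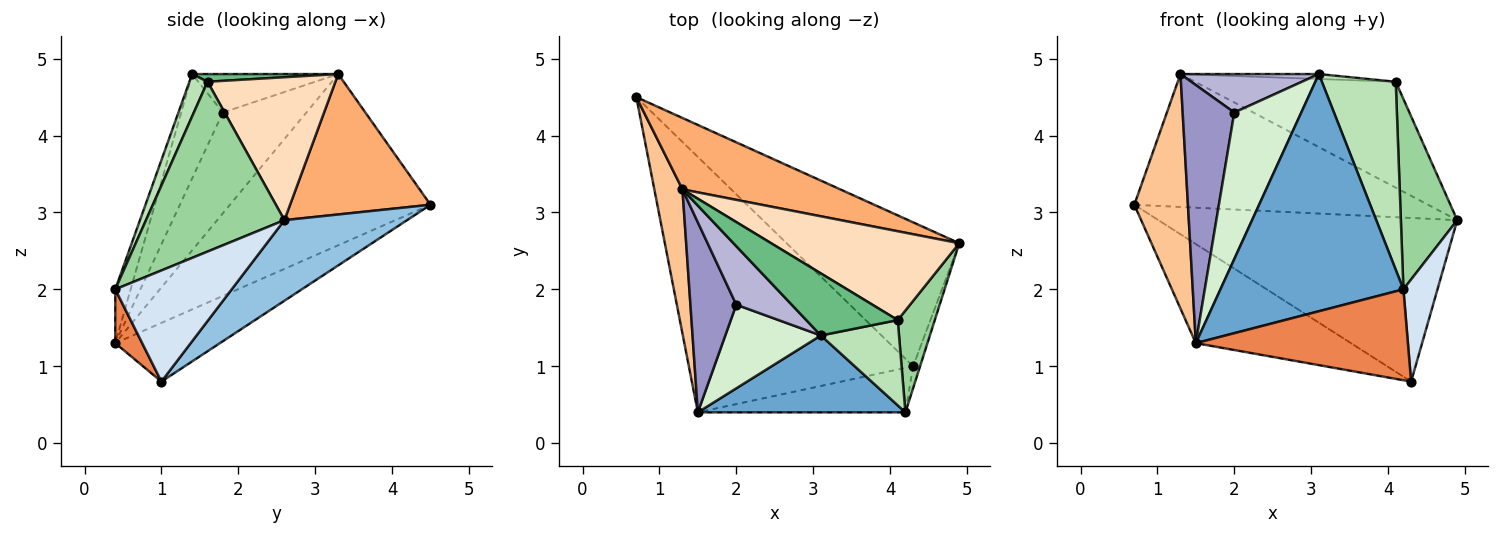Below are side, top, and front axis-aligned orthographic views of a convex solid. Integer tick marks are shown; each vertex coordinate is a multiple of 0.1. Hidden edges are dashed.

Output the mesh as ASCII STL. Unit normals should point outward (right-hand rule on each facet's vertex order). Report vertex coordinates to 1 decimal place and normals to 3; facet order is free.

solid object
 facet normal -0.080 -0.948 0.307
  outer loop
   vertex 4.2 0.4 2.0
   vertex 3.1 1.4 4.8
   vertex 1.5 0.4 1.3
  endloop
 endfacet
 facet normal 0.295 0.718 -0.631
  outer loop
   vertex 4.3 1.0 0.8
   vertex 0.7 4.5 3.1
   vertex 4.9 2.6 2.9
  endloop
 endfacet
 facet normal -0.237 0.351 -0.906
  outer loop
   vertex 4.3 1.0 0.8
   vertex 1.5 0.4 1.3
   vertex 0.7 4.5 3.1
  endloop
 endfacet
 facet normal 0.958 -0.280 -0.060
  outer loop
   vertex 4.3 1.0 0.8
   vertex 4.9 2.6 2.9
   vertex 4.2 0.4 2.0
  endloop
 endfacet
 facet normal 0.113 -0.892 -0.437
  outer loop
   vertex 4.3 1.0 0.8
   vertex 4.2 0.4 2.0
   vertex 1.5 0.4 1.3
  endloop
 endfacet
 facet normal 0.388 0.812 0.436
  outer loop
   vertex 1.3 3.3 4.8
   vertex 4.9 2.6 2.9
   vertex 0.7 4.5 3.1
  endloop
 endfacet
 facet normal -0.954 -0.255 0.157
  outer loop
   vertex 1.3 3.3 4.8
   vertex 0.7 4.5 3.1
   vertex 1.5 0.4 1.3
  endloop
 endfacet
 facet normal 0.439 0.689 0.577
  outer loop
   vertex 4.1 1.6 4.7
   vertex 4.9 2.6 2.9
   vertex 1.3 3.3 4.8
  endloop
 endfacet
 facet normal 0.084 0.079 0.993
  outer loop
   vertex 4.1 1.6 4.7
   vertex 1.3 3.3 4.8
   vertex 3.1 1.4 4.8
  endloop
 endfacet
 facet normal 0.908 -0.370 0.198
  outer loop
   vertex 4.1 1.6 4.7
   vertex 4.2 0.4 2.0
   vertex 4.9 2.6 2.9
  endloop
 endfacet
 facet normal 0.218 -0.889 0.403
  outer loop
   vertex 4.1 1.6 4.7
   vertex 3.1 1.4 4.8
   vertex 4.2 0.4 2.0
  endloop
 endfacet
 facet normal -0.476 -0.764 0.436
  outer loop
   vertex 2.0 1.8 4.3
   vertex 1.5 0.4 1.3
   vertex 3.1 1.4 4.8
  endloop
 endfacet
 facet normal -0.793 -0.490 0.361
  outer loop
   vertex 2.0 1.8 4.3
   vertex 1.3 3.3 4.8
   vertex 1.5 0.4 1.3
  endloop
 endfacet
 facet normal -0.501 -0.475 0.723
  outer loop
   vertex 2.0 1.8 4.3
   vertex 3.1 1.4 4.8
   vertex 1.3 3.3 4.8
  endloop
 endfacet
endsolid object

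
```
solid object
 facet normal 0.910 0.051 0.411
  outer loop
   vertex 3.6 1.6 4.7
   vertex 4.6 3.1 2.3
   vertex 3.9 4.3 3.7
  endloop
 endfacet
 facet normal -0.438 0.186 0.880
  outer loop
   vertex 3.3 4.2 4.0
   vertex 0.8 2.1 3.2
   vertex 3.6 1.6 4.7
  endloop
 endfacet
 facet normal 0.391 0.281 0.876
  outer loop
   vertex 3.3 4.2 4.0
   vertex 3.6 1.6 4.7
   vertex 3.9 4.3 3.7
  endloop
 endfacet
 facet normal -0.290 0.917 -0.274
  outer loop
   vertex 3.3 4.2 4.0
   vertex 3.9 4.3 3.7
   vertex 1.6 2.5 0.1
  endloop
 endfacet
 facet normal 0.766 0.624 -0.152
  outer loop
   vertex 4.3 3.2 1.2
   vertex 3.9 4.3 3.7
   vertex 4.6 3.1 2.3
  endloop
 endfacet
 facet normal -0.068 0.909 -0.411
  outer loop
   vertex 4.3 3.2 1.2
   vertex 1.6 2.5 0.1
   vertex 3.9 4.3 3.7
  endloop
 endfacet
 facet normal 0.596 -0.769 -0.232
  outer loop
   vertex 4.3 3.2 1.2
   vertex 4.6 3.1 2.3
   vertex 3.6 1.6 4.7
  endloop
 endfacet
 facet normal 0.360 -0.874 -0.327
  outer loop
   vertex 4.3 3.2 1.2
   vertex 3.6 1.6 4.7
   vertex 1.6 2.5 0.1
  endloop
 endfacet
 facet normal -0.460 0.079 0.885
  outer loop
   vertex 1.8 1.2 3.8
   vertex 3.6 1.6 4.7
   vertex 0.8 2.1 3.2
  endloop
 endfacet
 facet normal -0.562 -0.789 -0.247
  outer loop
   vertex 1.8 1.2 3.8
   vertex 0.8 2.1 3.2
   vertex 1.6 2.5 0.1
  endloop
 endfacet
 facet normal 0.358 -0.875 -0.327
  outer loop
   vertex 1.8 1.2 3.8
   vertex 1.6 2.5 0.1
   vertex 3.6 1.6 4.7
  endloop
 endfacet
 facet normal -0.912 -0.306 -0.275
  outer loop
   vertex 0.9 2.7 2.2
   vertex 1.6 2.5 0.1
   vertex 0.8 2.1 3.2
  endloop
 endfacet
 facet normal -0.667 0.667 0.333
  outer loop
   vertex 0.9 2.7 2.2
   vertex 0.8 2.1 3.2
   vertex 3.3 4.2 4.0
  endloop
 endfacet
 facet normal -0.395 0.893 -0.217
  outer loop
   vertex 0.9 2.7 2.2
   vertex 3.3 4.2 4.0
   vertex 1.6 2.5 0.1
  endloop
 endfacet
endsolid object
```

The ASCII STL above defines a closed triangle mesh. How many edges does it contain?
21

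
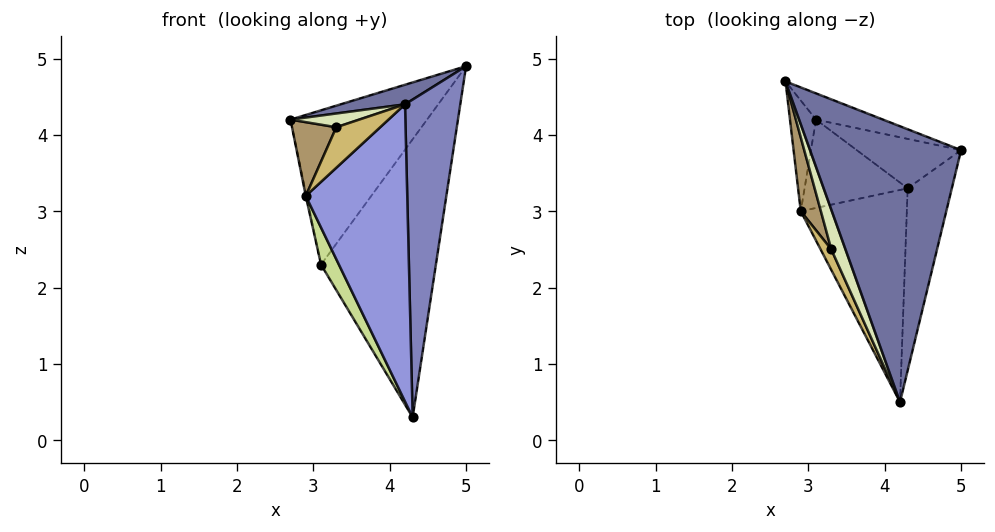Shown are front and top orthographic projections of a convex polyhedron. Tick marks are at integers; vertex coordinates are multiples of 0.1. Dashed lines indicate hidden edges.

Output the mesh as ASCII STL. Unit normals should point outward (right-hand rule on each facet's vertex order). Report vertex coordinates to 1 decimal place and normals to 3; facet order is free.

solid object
 facet normal -0.314 -0.067 0.947
  outer loop
   vertex 4.2 0.5 4.4
   vertex 5.0 3.8 4.9
   vertex 2.7 4.7 4.2
  endloop
 endfacet
 facet normal 0.968 -0.216 -0.124
  outer loop
   vertex 4.3 3.3 0.3
   vertex 5.0 3.8 4.9
   vertex 4.2 0.5 4.4
  endloop
 endfacet
 facet normal -0.717 -0.567 -0.405
  outer loop
   vertex 2.9 3.0 3.2
   vertex 4.3 3.3 0.3
   vertex 4.2 0.5 4.4
  endloop
 endfacet
 facet normal 0.400 0.903 -0.153
  outer loop
   vertex 3.1 4.2 2.3
   vertex 2.7 4.7 4.2
   vertex 5.0 3.8 4.9
  endloop
 endfacet
 facet normal 0.408 0.899 -0.160
  outer loop
   vertex 3.1 4.2 2.3
   vertex 5.0 3.8 4.9
   vertex 4.3 3.3 0.3
  endloop
 endfacet
 facet normal -0.978 0.007 -0.208
  outer loop
   vertex 3.1 4.2 2.3
   vertex 2.9 3.0 3.2
   vertex 2.7 4.7 4.2
  endloop
 endfacet
 facet normal -0.877 -0.186 -0.443
  outer loop
   vertex 3.1 4.2 2.3
   vertex 4.3 3.3 0.3
   vertex 2.9 3.0 3.2
  endloop
 endfacet
 facet normal -0.721 -0.227 0.654
  outer loop
   vertex 3.3 2.5 4.1
   vertex 4.2 0.5 4.4
   vertex 2.7 4.7 4.2
  endloop
 endfacet
 facet normal -0.927 -0.265 0.265
  outer loop
   vertex 3.3 2.5 4.1
   vertex 2.7 4.7 4.2
   vertex 2.9 3.0 3.2
  endloop
 endfacet
 facet normal -0.905 -0.379 0.192
  outer loop
   vertex 3.3 2.5 4.1
   vertex 2.9 3.0 3.2
   vertex 4.2 0.5 4.4
  endloop
 endfacet
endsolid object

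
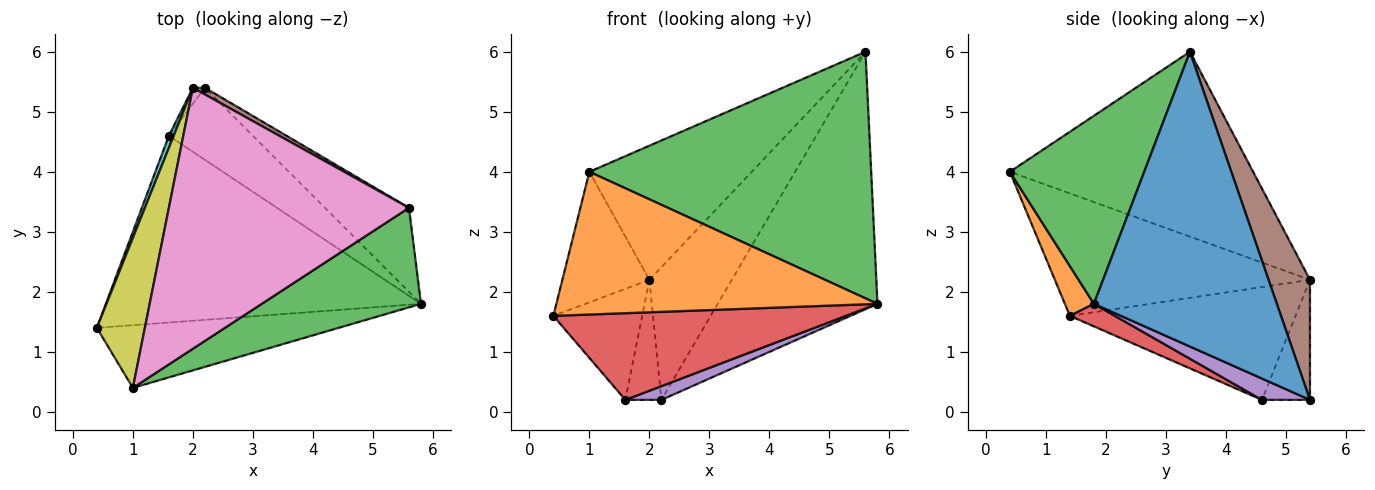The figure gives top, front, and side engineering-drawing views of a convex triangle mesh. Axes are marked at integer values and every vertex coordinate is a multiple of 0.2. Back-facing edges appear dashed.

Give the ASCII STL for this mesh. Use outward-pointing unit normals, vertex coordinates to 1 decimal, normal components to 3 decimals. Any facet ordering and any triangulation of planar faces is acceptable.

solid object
 facet normal 0.736 0.643 -0.210
  outer loop
   vertex 5.6 3.4 6.0
   vertex 5.8 1.8 1.8
   vertex 2.2 5.4 0.2
  endloop
 endfacet
 facet normal 0.082 -0.912 -0.401
  outer loop
   vertex 1.0 0.4 4.0
   vertex 0.4 1.4 1.6
   vertex 5.8 1.8 1.8
  endloop
 endfacet
 facet normal 0.404 -0.848 0.342
  outer loop
   vertex 1.0 0.4 4.0
   vertex 5.8 1.8 1.8
   vertex 5.6 3.4 6.0
  endloop
 endfacet
 facet normal 0.065 -0.420 -0.905
  outer loop
   vertex 1.6 4.6 0.2
   vertex 5.8 1.8 1.8
   vertex 0.4 1.4 1.6
  endloop
 endfacet
 facet normal 0.242 -0.182 -0.953
  outer loop
   vertex 1.6 4.6 0.2
   vertex 2.2 5.4 0.2
   vertex 5.8 1.8 1.8
  endloop
 endfacet
 facet normal 0.449 0.893 0.045
  outer loop
   vertex 2.0 5.4 2.2
   vertex 5.6 3.4 6.0
   vertex 2.2 5.4 0.2
  endloop
 endfacet
 facet normal -0.565 0.377 0.734
  outer loop
   vertex 2.0 5.4 2.2
   vertex 1.0 0.4 4.0
   vertex 5.6 3.4 6.0
  endloop
 endfacet
 facet normal -0.797 0.598 -0.080
  outer loop
   vertex 2.0 5.4 2.2
   vertex 2.2 5.4 0.2
   vertex 1.6 4.6 0.2
  endloop
 endfacet
 facet normal -0.887 0.303 0.348
  outer loop
   vertex 2.0 5.4 2.2
   vertex 0.4 1.4 1.6
   vertex 1.0 0.4 4.0
  endloop
 endfacet
 facet normal -0.930 0.366 0.040
  outer loop
   vertex 2.0 5.4 2.2
   vertex 1.6 4.6 0.2
   vertex 0.4 1.4 1.6
  endloop
 endfacet
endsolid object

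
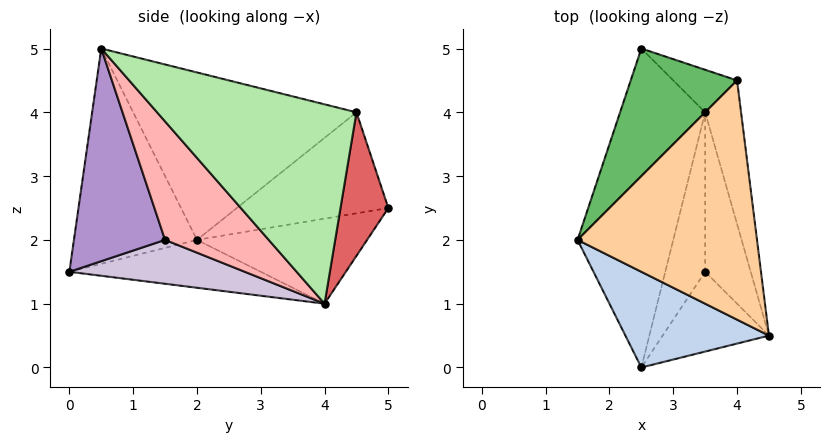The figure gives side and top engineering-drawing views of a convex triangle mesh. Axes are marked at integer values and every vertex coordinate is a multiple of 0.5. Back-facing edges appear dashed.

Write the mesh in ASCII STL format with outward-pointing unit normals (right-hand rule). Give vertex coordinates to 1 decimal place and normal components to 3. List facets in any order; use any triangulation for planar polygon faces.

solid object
 facet normal -0.667 0.333 -0.667
  outer loop
   vertex 3.5 4.0 1.0
   vertex 1.5 2.0 2.0
   vertex 2.5 5.0 2.5
  endloop
 endfacet
 facet normal -0.728 -0.485 0.485
  outer loop
   vertex 2.5 0.0 1.5
   vertex 4.5 0.5 5.0
   vertex 1.5 2.0 2.0
  endloop
 endfacet
 facet normal -0.447 0.000 -0.894
  outer loop
   vertex 2.5 0.0 1.5
   vertex 1.5 2.0 2.0
   vertex 3.5 4.0 1.0
  endloop
 endfacet
 facet normal -0.679 0.097 0.728
  outer loop
   vertex 4.0 4.5 4.0
   vertex 1.5 2.0 2.0
   vertex 4.5 0.5 5.0
  endloop
 endfacet
 facet normal -0.685 0.108 0.721
  outer loop
   vertex 4.0 4.5 4.0
   vertex 2.5 5.0 2.5
   vertex 1.5 2.0 2.0
  endloop
 endfacet
 facet normal 0.981 0.078 -0.177
  outer loop
   vertex 4.0 4.5 4.0
   vertex 4.5 0.5 5.0
   vertex 3.5 4.0 1.0
  endloop
 endfacet
 facet normal 0.502 0.836 -0.223
  outer loop
   vertex 4.0 4.5 4.0
   vertex 3.5 4.0 1.0
   vertex 2.5 5.0 2.5
  endloop
 endfacet
 facet normal 0.924 -0.142 -0.355
  outer loop
   vertex 3.5 1.5 2.0
   vertex 3.5 4.0 1.0
   vertex 4.5 0.5 5.0
  endloop
 endfacet
 facet normal 0.816 -0.408 -0.408
  outer loop
   vertex 3.5 1.5 2.0
   vertex 4.5 0.5 5.0
   vertex 2.5 0.0 1.5
  endloop
 endfacet
 facet normal 0.715 -0.260 -0.650
  outer loop
   vertex 3.5 1.5 2.0
   vertex 2.5 0.0 1.5
   vertex 3.5 4.0 1.0
  endloop
 endfacet
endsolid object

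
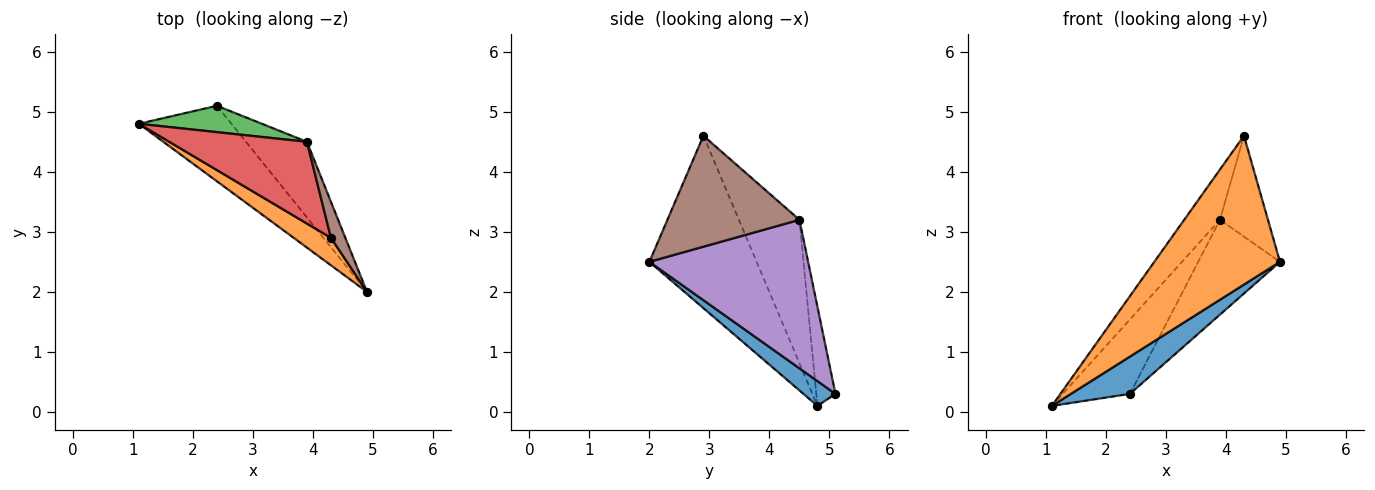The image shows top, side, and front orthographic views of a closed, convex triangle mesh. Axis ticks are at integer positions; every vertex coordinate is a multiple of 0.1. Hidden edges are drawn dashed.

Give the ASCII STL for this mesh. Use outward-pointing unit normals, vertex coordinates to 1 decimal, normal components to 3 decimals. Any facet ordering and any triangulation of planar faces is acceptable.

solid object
 facet normal 0.233 -0.430 -0.872
  outer loop
   vertex 2.4 5.1 0.3
   vertex 4.9 2.0 2.5
   vertex 1.1 4.8 0.1
  endloop
 endfacet
 facet normal -0.643 -0.753 0.139
  outer loop
   vertex 4.3 2.9 4.6
   vertex 1.1 4.8 0.1
   vertex 4.9 2.0 2.5
  endloop
 endfacet
 facet normal -0.260 0.910 0.323
  outer loop
   vertex 3.9 4.5 3.2
   vertex 2.4 5.1 0.3
   vertex 1.1 4.8 0.1
  endloop
 endfacet
 facet normal -0.664 0.392 0.637
  outer loop
   vertex 3.9 4.5 3.2
   vertex 1.1 4.8 0.1
   vertex 4.3 2.9 4.6
  endloop
 endfacet
 facet normal 0.835 0.430 -0.343
  outer loop
   vertex 3.9 4.5 3.2
   vertex 4.9 2.0 2.5
   vertex 2.4 5.1 0.3
  endloop
 endfacet
 facet normal 0.933 0.339 0.121
  outer loop
   vertex 3.9 4.5 3.2
   vertex 4.3 2.9 4.6
   vertex 4.9 2.0 2.5
  endloop
 endfacet
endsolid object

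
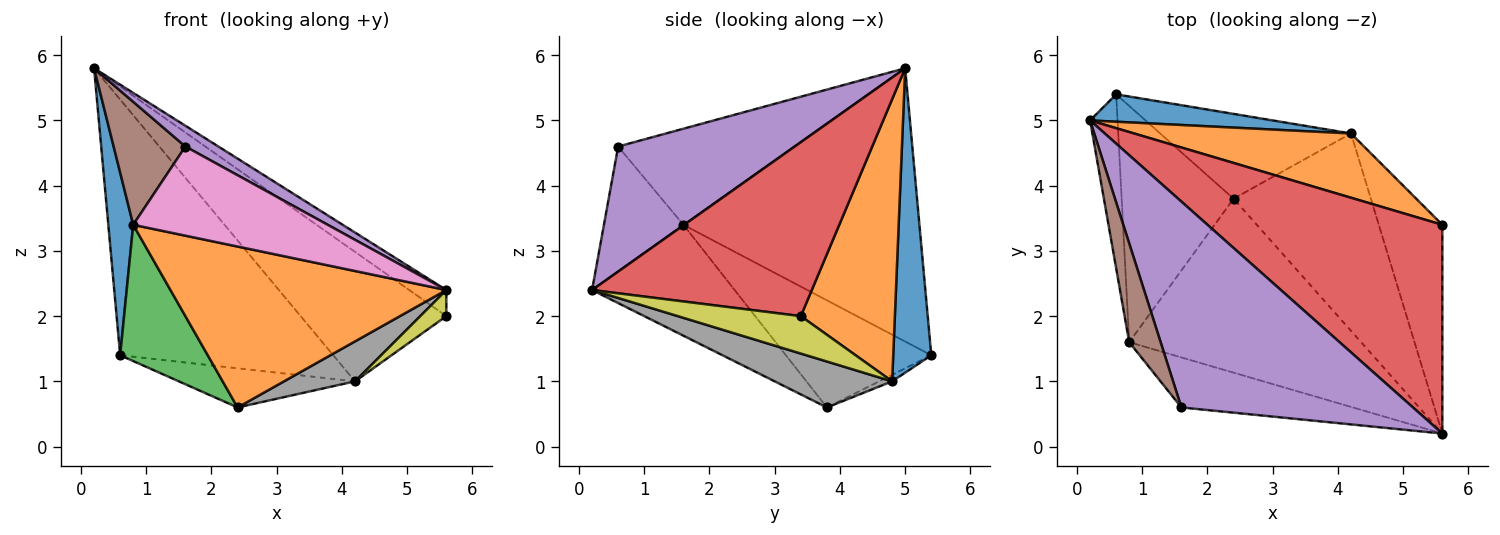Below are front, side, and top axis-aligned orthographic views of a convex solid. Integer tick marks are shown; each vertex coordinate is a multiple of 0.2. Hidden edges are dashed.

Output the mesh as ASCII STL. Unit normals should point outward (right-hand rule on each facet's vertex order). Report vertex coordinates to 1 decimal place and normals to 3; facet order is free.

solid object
 facet normal -0.990 -0.104 -0.099
  outer loop
   vertex 0.8 1.6 3.4
   vertex 0.2 5.0 5.8
   vertex 0.6 5.4 1.4
  endloop
 endfacet
 facet normal -0.331 -0.641 -0.693
  outer loop
   vertex 0.8 1.6 3.4
   vertex 2.4 3.8 0.6
   vertex 5.6 0.2 2.4
  endloop
 endfacet
 facet normal -0.638 -0.385 -0.667
  outer loop
   vertex 0.8 1.6 3.4
   vertex 0.6 5.4 1.4
   vertex 2.4 3.8 0.6
  endloop
 endfacet
 facet normal 0.592 0.100 0.800
  outer loop
   vertex 5.6 3.4 2.0
   vertex 0.2 5.0 5.8
   vertex 5.6 0.2 2.4
  endloop
 endfacet
 facet normal 0.473 -0.088 0.876
  outer loop
   vertex 1.6 0.6 4.6
   vertex 5.6 0.2 2.4
   vertex 0.2 5.0 5.8
  endloop
 endfacet
 facet normal -0.886 -0.361 0.290
  outer loop
   vertex 1.6 0.6 4.6
   vertex 0.2 5.0 5.8
   vertex 0.8 1.6 3.4
  endloop
 endfacet
 facet normal -0.336 -0.822 -0.461
  outer loop
   vertex 1.6 0.6 4.6
   vertex 0.8 1.6 3.4
   vertex 5.6 0.2 2.4
  endloop
 endfacet
 facet normal 0.312 -0.189 -0.931
  outer loop
   vertex 4.2 4.8 1.0
   vertex 5.6 0.2 2.4
   vertex 2.4 3.8 0.6
  endloop
 endfacet
 facet normal 0.505 -0.107 -0.857
  outer loop
   vertex 4.2 4.8 1.0
   vertex 5.6 3.4 2.0
   vertex 5.6 0.2 2.4
  endloop
 endfacet
 facet normal -0.031 0.419 -0.908
  outer loop
   vertex 4.2 4.8 1.0
   vertex 2.4 3.8 0.6
   vertex 0.6 5.4 1.4
  endloop
 endfacet
 facet normal 0.175 0.979 0.105
  outer loop
   vertex 4.2 4.8 1.0
   vertex 0.6 5.4 1.4
   vertex 0.2 5.0 5.8
  endloop
 endfacet
 facet normal 0.501 0.775 0.385
  outer loop
   vertex 4.2 4.8 1.0
   vertex 0.2 5.0 5.8
   vertex 5.6 3.4 2.0
  endloop
 endfacet
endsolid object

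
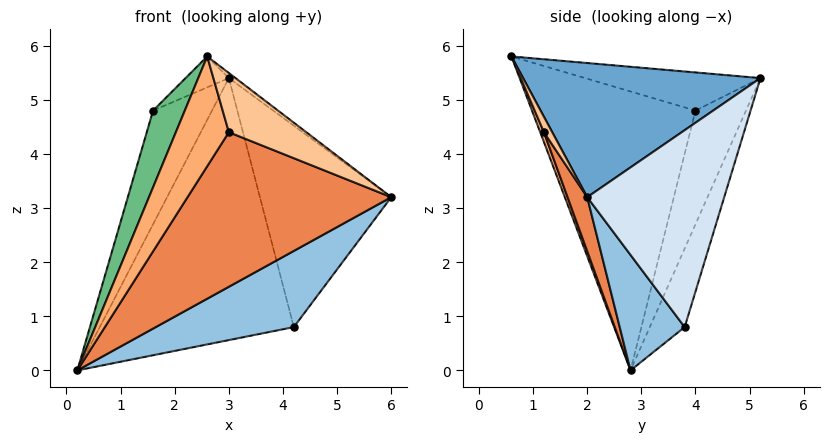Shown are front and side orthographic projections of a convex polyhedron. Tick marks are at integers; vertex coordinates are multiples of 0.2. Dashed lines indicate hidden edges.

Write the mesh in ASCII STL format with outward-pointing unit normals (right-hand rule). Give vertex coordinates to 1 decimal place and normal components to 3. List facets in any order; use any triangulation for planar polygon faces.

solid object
 facet normal 0.603 0.017 0.798
  outer loop
   vertex 2.6 0.6 5.8
   vertex 6.0 2.0 3.2
   vertex 3.0 5.2 5.4
  endloop
 endfacet
 facet normal 0.301 -0.640 -0.706
  outer loop
   vertex 4.2 3.8 0.8
   vertex 6.0 2.0 3.2
   vertex 0.2 2.8 0.0
  endloop
 endfacet
 facet normal -0.167 0.930 -0.327
  outer loop
   vertex 4.2 3.8 0.8
   vertex 0.2 2.8 0.0
   vertex 3.0 5.2 5.4
  endloop
 endfacet
 facet normal 0.722 0.692 -0.022
  outer loop
   vertex 4.2 3.8 0.8
   vertex 3.0 5.2 5.4
   vertex 6.0 2.0 3.2
  endloop
 endfacet
 facet normal 0.089 -0.917 -0.390
  outer loop
   vertex 3.0 1.2 4.4
   vertex 0.2 2.8 0.0
   vertex 6.0 2.0 3.2
  endloop
 endfacet
 facet normal 0.065 -0.924 -0.377
  outer loop
   vertex 3.0 1.2 4.4
   vertex 2.6 0.6 5.8
   vertex 0.2 2.8 0.0
  endloop
 endfacet
 facet normal 0.099 -0.925 -0.368
  outer loop
   vertex 3.0 1.2 4.4
   vertex 6.0 2.0 3.2
   vertex 2.6 0.6 5.8
  endloop
 endfacet
 facet normal -0.651 0.759 0.000
  outer loop
   vertex 1.6 4.0 4.8
   vertex 3.0 5.2 5.4
   vertex 0.2 2.8 0.0
  endloop
 endfacet
 facet normal -0.931 -0.181 0.317
  outer loop
   vertex 1.6 4.0 4.8
   vertex 0.2 2.8 0.0
   vertex 2.6 0.6 5.8
  endloop
 endfacet
 facet normal -0.474 0.117 0.873
  outer loop
   vertex 1.6 4.0 4.8
   vertex 2.6 0.6 5.8
   vertex 3.0 5.2 5.4
  endloop
 endfacet
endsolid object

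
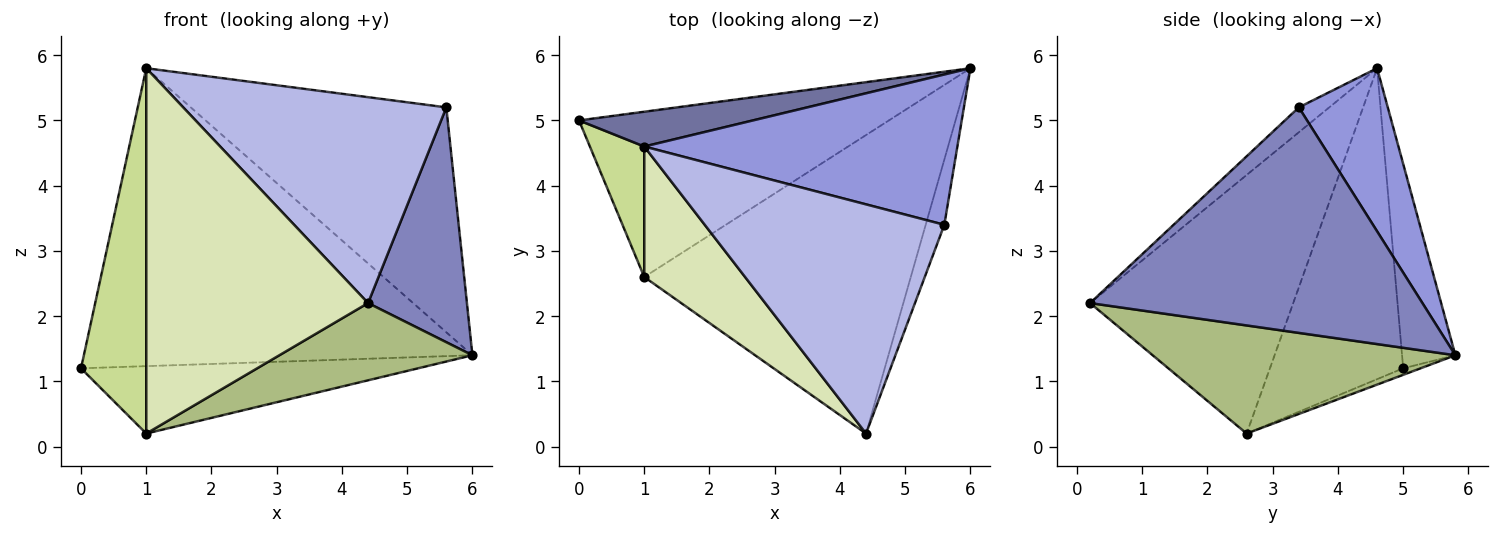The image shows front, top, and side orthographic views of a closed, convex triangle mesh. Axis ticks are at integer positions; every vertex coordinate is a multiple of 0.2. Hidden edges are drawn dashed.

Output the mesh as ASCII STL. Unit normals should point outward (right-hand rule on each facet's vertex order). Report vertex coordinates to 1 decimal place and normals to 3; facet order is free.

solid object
 facet normal -0.135 0.984 0.115
  outer loop
   vertex 1.0 4.6 5.8
   vertex 6.0 5.8 1.4
   vertex 0.0 5.0 1.2
  endloop
 endfacet
 facet normal 0.955 -0.284 -0.079
  outer loop
   vertex 5.6 3.4 5.2
   vertex 4.4 0.2 2.2
   vertex 6.0 5.8 1.4
  endloop
 endfacet
 facet normal 0.278 0.799 0.534
  outer loop
   vertex 5.6 3.4 5.2
   vertex 6.0 5.8 1.4
   vertex 1.0 4.6 5.8
  endloop
 endfacet
 facet normal -0.077 -0.666 0.742
  outer loop
   vertex 5.6 3.4 5.2
   vertex 1.0 4.6 5.8
   vertex 4.4 0.2 2.2
  endloop
 endfacet
 facet normal -0.019 0.378 -0.926
  outer loop
   vertex 1.0 2.6 0.2
   vertex 0.0 5.0 1.2
   vertex 6.0 5.8 1.4
  endloop
 endfacet
 facet normal 0.365 -0.233 -0.901
  outer loop
   vertex 1.0 2.6 0.2
   vertex 6.0 5.8 1.4
   vertex 4.4 0.2 2.2
  endloop
 endfacet
 facet normal -0.887 -0.434 0.155
  outer loop
   vertex 1.0 2.6 0.2
   vertex 1.0 4.6 5.8
   vertex 0.0 5.0 1.2
  endloop
 endfacet
 facet normal -0.653 -0.713 0.255
  outer loop
   vertex 1.0 2.6 0.2
   vertex 4.4 0.2 2.2
   vertex 1.0 4.6 5.8
  endloop
 endfacet
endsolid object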